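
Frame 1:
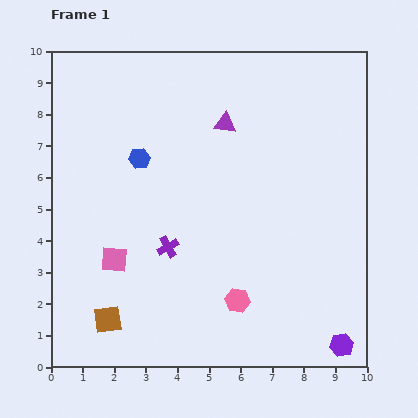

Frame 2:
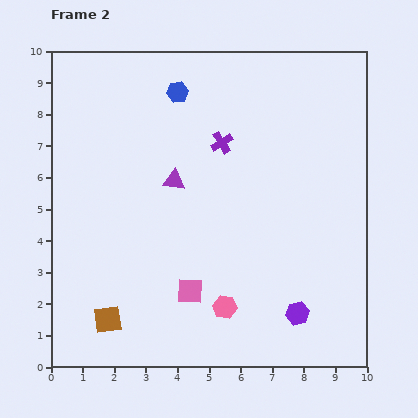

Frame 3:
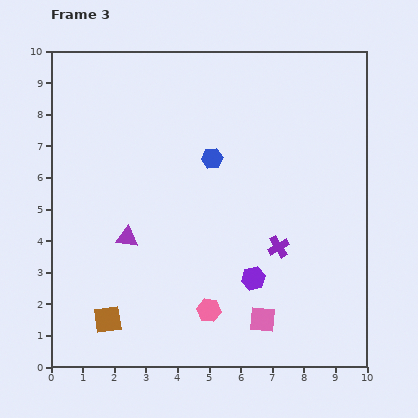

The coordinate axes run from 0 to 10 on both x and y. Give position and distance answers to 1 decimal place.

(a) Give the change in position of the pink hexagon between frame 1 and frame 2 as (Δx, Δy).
(-0.4, -0.2)

The pink hexagon was at (5.9, 2.1) in frame 1 and (5.5, 1.9) in frame 2.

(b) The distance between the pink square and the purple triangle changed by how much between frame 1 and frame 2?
-2.0

Distance in frame 1: 5.5. Distance in frame 2: 3.5.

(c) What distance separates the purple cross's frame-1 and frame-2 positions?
3.7

The purple cross moved from (3.7, 3.8) to (5.4, 7.1), a distance of √(1.7² + 3.3²) ≈ 3.7.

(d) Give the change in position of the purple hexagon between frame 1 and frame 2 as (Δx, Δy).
(-1.4, 1.0)

The purple hexagon was at (9.2, 0.7) in frame 1 and (7.8, 1.7) in frame 2.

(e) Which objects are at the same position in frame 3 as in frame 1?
the brown square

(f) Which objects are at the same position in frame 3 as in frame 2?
the brown square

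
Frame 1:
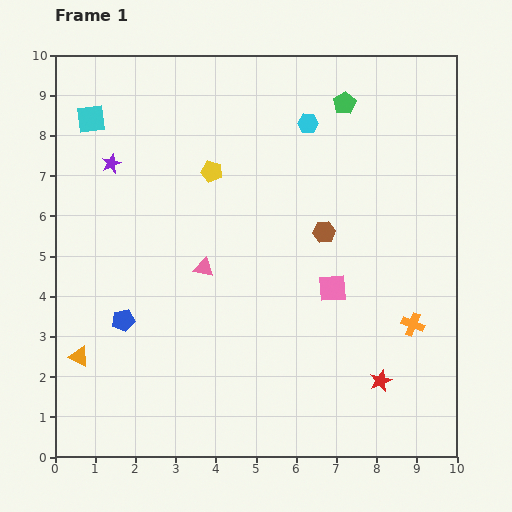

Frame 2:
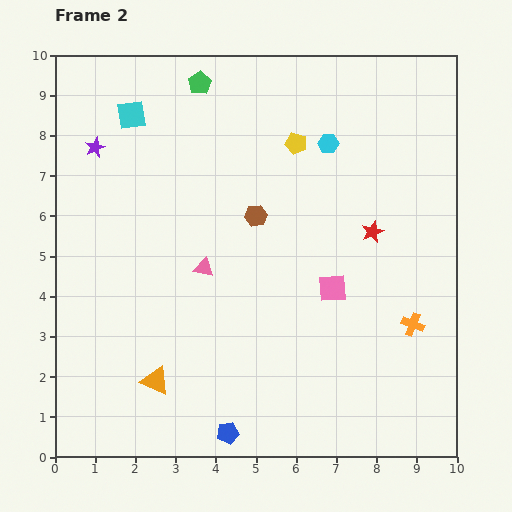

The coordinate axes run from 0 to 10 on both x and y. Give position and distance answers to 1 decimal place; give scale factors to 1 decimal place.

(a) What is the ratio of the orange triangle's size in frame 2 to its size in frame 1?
1.4×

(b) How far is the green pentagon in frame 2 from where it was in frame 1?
3.6

The green pentagon moved from (7.2, 8.8) to (3.6, 9.3), a distance of √(3.6² + 0.5²) ≈ 3.6.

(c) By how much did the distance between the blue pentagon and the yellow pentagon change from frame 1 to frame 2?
+3.1

Distance in frame 1: 4.3. Distance in frame 2: 7.4.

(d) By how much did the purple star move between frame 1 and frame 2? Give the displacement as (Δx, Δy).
(-0.4, 0.4)

The purple star was at (1.4, 7.3) in frame 1 and (1.0, 7.7) in frame 2.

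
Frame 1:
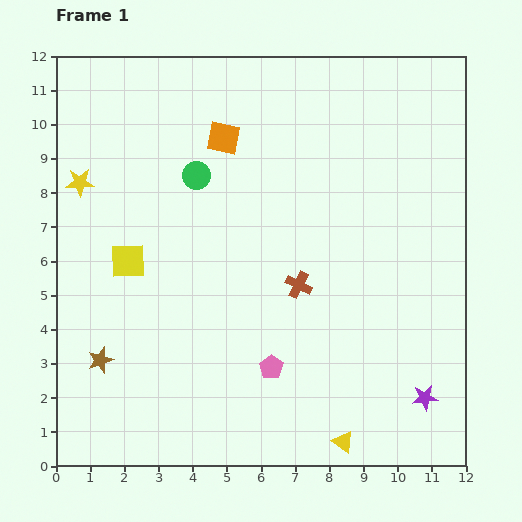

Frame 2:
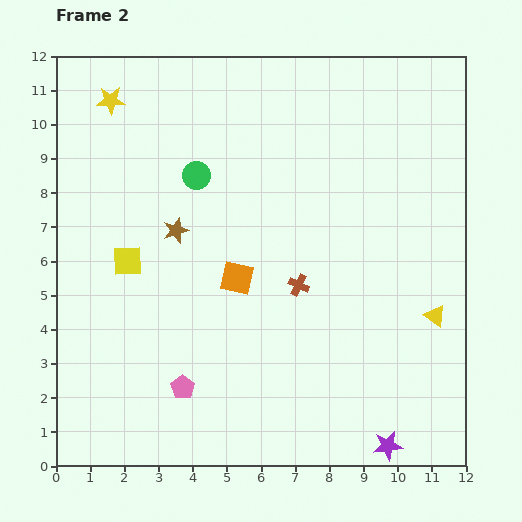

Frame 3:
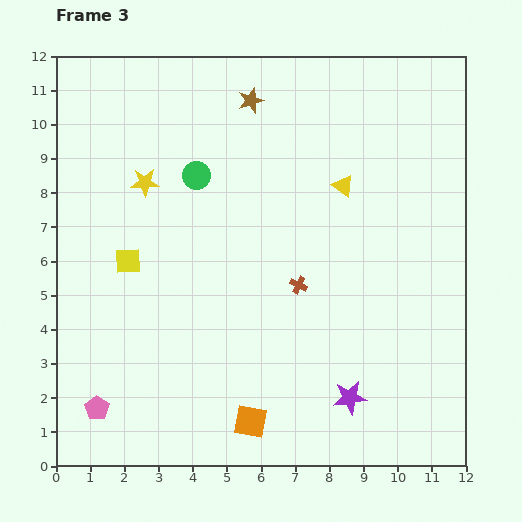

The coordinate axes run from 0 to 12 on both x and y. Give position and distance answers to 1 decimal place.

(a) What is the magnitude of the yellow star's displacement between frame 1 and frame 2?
2.6

The yellow star moved from (0.7, 8.3) to (1.6, 10.7), a distance of √(0.9² + 2.4²) ≈ 2.6.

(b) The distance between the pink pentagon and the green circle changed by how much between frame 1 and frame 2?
+0.2

Distance in frame 1: 6.0. Distance in frame 2: 6.2.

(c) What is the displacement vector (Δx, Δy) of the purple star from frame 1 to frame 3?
(-2.2, 0.0)

The purple star was at (10.8, 2.0) in frame 1 and (8.6, 2.0) in frame 3.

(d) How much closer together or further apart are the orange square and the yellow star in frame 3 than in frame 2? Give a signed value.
+1.3

Distance in frame 2: 6.4. Distance in frame 3: 7.7.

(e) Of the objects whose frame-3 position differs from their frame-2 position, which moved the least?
the purple star

(moved 1.8)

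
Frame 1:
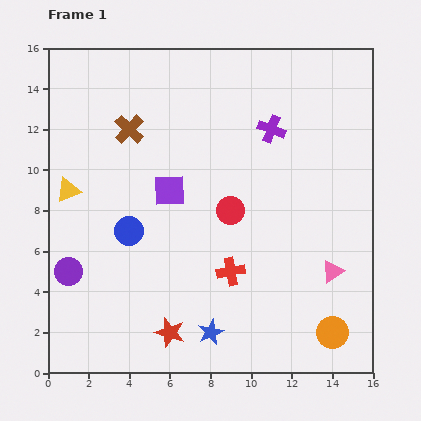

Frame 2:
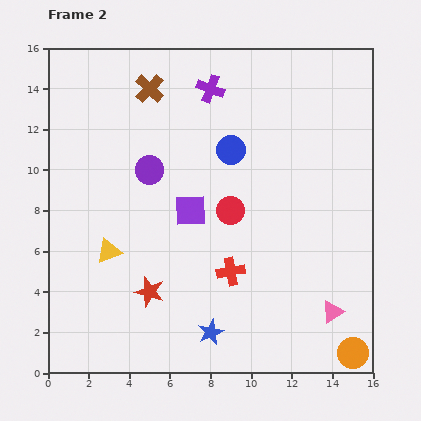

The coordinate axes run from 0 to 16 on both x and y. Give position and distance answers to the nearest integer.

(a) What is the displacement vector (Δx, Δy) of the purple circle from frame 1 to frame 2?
(4, 5)

The purple circle was at (1, 5) in frame 1 and (5, 10) in frame 2.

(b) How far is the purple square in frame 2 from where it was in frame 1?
1

The purple square moved from (6, 9) to (7, 8), a distance of √(1² + 1²) ≈ 1.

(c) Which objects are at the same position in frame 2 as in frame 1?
the red cross, the red circle, the blue star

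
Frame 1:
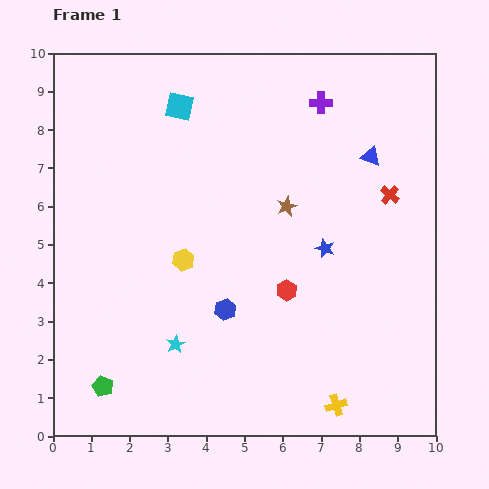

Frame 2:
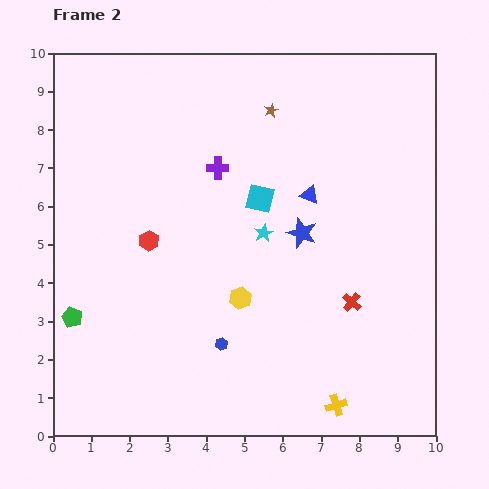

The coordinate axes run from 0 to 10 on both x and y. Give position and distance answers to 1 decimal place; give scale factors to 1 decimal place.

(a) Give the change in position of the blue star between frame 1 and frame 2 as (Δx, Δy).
(-0.6, 0.4)

The blue star was at (7.1, 4.9) in frame 1 and (6.5, 5.3) in frame 2.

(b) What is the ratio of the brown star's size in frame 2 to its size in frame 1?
0.7×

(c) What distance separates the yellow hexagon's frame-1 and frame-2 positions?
1.8

The yellow hexagon moved from (3.4, 4.6) to (4.9, 3.6), a distance of √(1.5² + 1.0²) ≈ 1.8.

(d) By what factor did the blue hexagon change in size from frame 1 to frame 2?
0.6×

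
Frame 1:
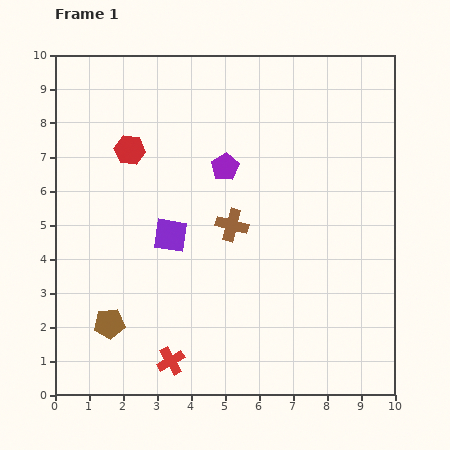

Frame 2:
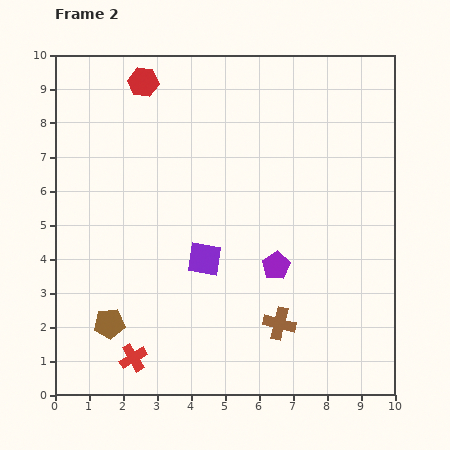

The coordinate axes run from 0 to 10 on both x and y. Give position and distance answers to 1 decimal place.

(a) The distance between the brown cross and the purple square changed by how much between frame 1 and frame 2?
+1.1

Distance in frame 1: 1.8. Distance in frame 2: 2.9.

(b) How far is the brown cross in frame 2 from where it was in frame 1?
3.2

The brown cross moved from (5.2, 5.0) to (6.6, 2.1), a distance of √(1.4² + 2.9²) ≈ 3.2.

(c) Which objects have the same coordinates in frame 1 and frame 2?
the brown pentagon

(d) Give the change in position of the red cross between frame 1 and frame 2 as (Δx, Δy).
(-1.1, 0.1)

The red cross was at (3.4, 1.0) in frame 1 and (2.3, 1.1) in frame 2.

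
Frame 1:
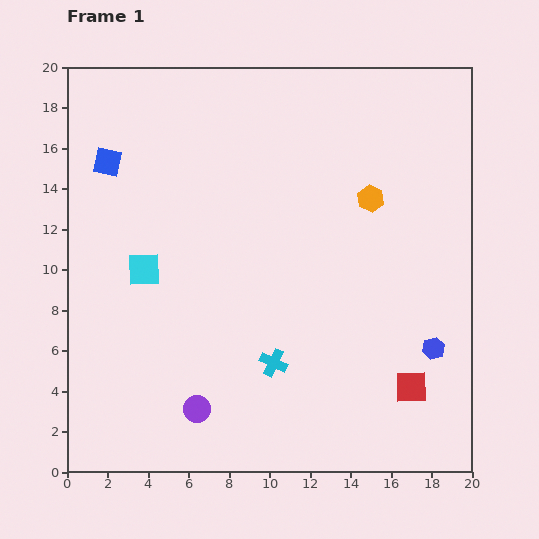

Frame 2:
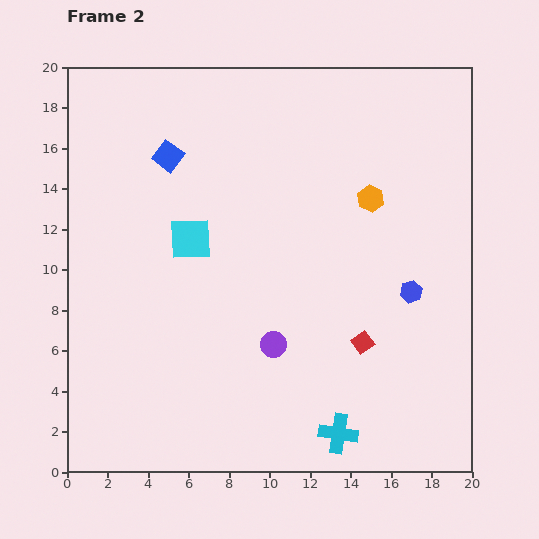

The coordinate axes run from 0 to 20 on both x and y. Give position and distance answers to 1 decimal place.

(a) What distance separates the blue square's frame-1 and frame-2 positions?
3.0

The blue square moved from (2.0, 15.3) to (5.0, 15.6), a distance of √(3.0² + 0.3²) ≈ 3.0.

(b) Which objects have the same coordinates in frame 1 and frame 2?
the orange hexagon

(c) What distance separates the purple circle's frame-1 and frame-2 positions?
5.0

The purple circle moved from (6.4, 3.1) to (10.2, 6.3), a distance of √(3.8² + 3.2²) ≈ 5.0.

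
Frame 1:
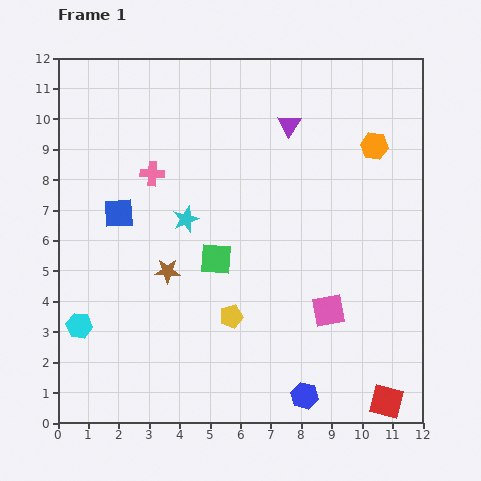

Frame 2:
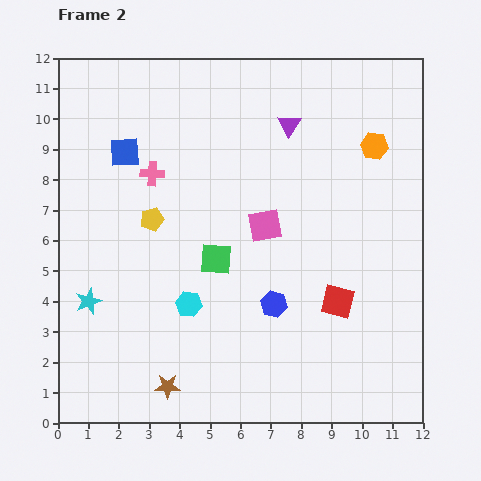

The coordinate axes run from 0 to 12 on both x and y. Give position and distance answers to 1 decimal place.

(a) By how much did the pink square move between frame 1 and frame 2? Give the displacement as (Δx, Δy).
(-2.1, 2.8)

The pink square was at (8.9, 3.7) in frame 1 and (6.8, 6.5) in frame 2.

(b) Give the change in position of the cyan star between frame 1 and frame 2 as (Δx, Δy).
(-3.2, -2.7)

The cyan star was at (4.2, 6.7) in frame 1 and (1.0, 4.0) in frame 2.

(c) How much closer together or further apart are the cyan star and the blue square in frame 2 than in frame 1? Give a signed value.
+2.8

Distance in frame 1: 2.2. Distance in frame 2: 5.0.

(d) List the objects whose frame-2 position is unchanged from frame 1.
the purple triangle, the pink cross, the orange hexagon, the green square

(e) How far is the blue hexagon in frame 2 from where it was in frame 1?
3.2

The blue hexagon moved from (8.1, 0.9) to (7.1, 3.9), a distance of √(1.0² + 3.0²) ≈ 3.2.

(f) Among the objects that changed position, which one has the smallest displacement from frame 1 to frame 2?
the blue square

(moved 2.0)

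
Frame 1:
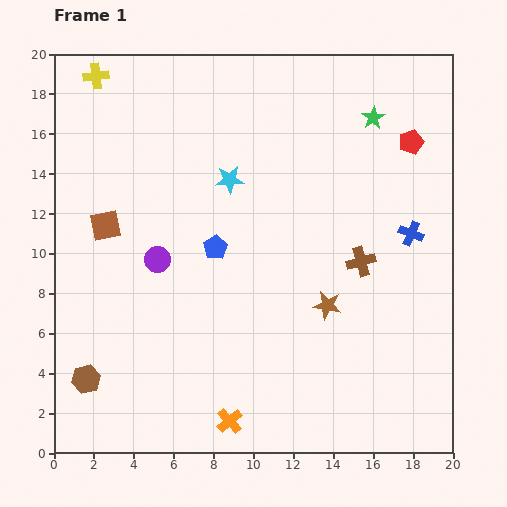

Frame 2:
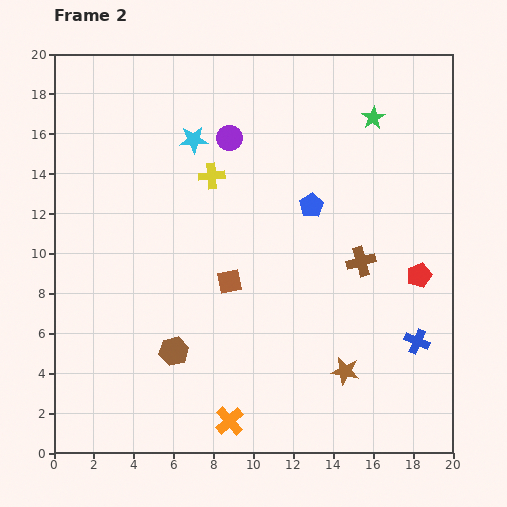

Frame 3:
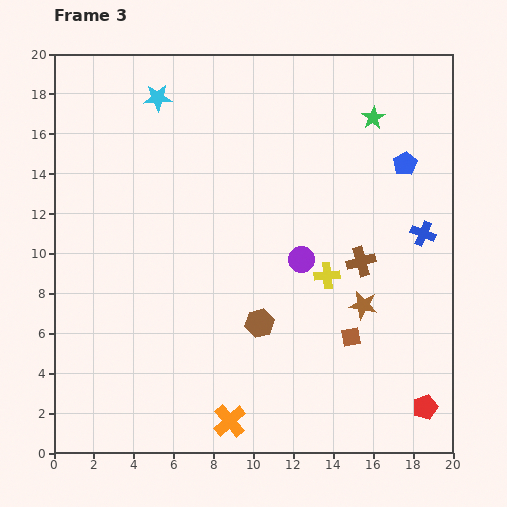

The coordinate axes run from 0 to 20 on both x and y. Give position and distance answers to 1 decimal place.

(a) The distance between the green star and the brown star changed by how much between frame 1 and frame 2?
+3.1

Distance in frame 1: 9.7. Distance in frame 2: 12.8.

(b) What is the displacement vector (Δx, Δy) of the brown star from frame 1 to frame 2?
(0.9, -3.3)

The brown star was at (13.7, 7.4) in frame 1 and (14.6, 4.1) in frame 2.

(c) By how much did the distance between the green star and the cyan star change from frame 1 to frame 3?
+3.0

Distance in frame 1: 7.8. Distance in frame 3: 10.8.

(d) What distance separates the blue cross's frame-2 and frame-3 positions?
5.4

The blue cross moved from (18.2, 5.6) to (18.5, 11.0), a distance of √(0.3² + 5.4²) ≈ 5.4.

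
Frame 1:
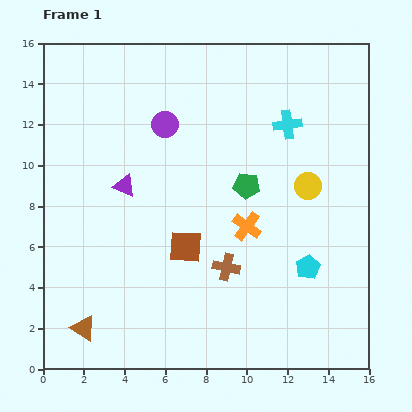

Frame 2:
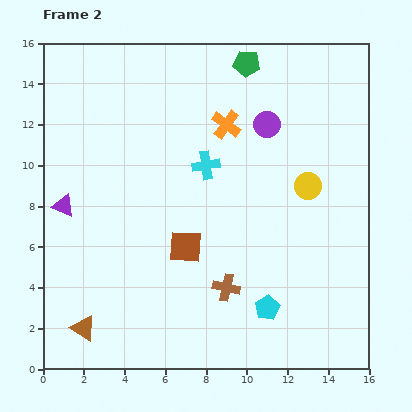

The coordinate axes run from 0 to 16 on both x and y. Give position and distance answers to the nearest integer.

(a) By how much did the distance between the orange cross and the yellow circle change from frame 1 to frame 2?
+1

Distance in frame 1: 4. Distance in frame 2: 5.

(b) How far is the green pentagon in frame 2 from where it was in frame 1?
6

The green pentagon moved from (10, 9) to (10, 15), a distance of √(0² + 6²) ≈ 6.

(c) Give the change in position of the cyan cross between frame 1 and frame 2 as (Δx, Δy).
(-4, -2)

The cyan cross was at (12, 12) in frame 1 and (8, 10) in frame 2.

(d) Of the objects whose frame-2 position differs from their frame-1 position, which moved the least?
the brown cross

(moved 1)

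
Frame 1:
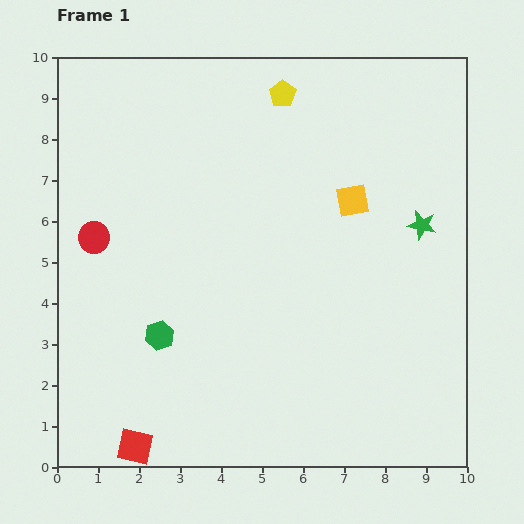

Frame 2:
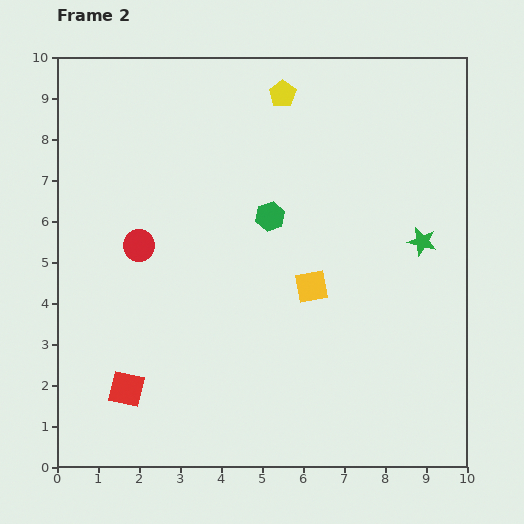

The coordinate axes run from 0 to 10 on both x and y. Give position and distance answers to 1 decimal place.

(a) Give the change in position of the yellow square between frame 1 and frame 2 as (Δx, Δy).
(-1.0, -2.1)

The yellow square was at (7.2, 6.5) in frame 1 and (6.2, 4.4) in frame 2.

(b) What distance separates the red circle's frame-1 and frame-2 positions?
1.1

The red circle moved from (0.9, 5.6) to (2.0, 5.4), a distance of √(1.1² + 0.2²) ≈ 1.1.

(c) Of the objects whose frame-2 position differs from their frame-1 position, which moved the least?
the green star

(moved 0.4)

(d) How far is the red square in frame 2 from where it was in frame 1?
1.4

The red square moved from (1.9, 0.5) to (1.7, 1.9), a distance of √(0.2² + 1.4²) ≈ 1.4.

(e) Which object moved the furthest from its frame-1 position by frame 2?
the green hexagon

(moved 4.0; next 2.3)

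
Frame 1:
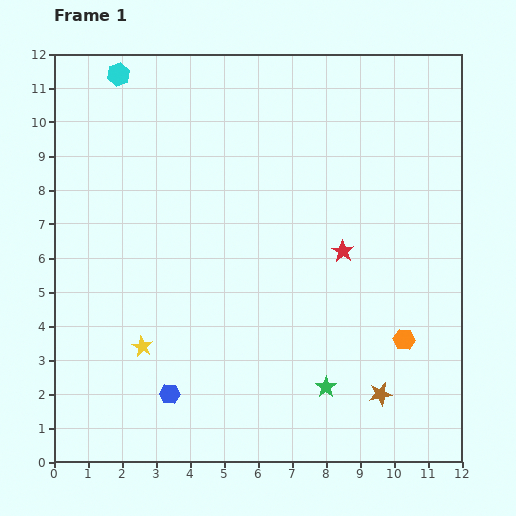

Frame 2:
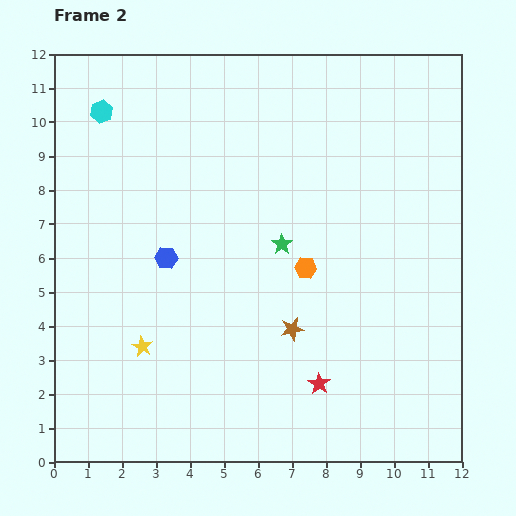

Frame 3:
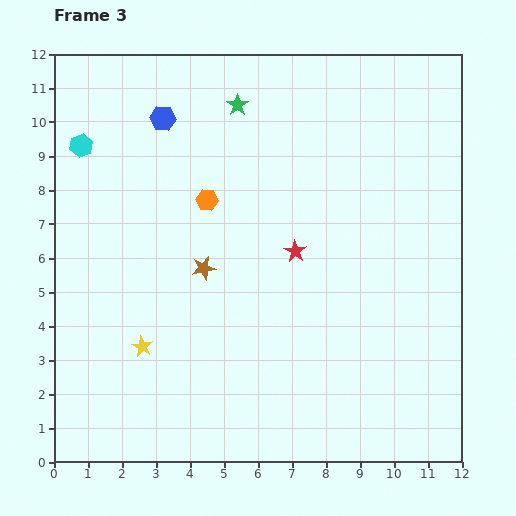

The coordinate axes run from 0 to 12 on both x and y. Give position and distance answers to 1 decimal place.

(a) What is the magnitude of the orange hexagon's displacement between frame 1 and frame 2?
3.6

The orange hexagon moved from (10.3, 3.6) to (7.4, 5.7), a distance of √(2.9² + 2.1²) ≈ 3.6.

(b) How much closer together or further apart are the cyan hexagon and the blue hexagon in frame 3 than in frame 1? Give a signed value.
-7.0

Distance in frame 1: 9.5. Distance in frame 3: 2.5.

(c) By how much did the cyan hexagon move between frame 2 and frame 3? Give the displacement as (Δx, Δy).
(-0.6, -1.0)

The cyan hexagon was at (1.4, 10.3) in frame 2 and (0.8, 9.3) in frame 3.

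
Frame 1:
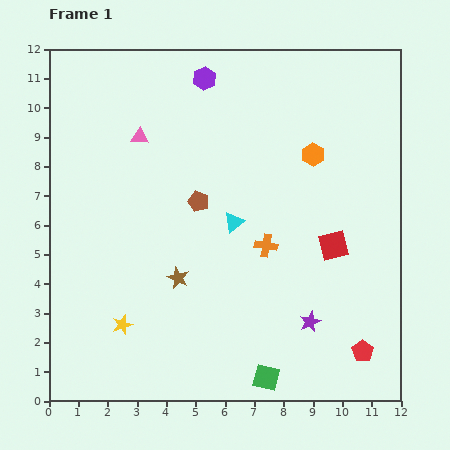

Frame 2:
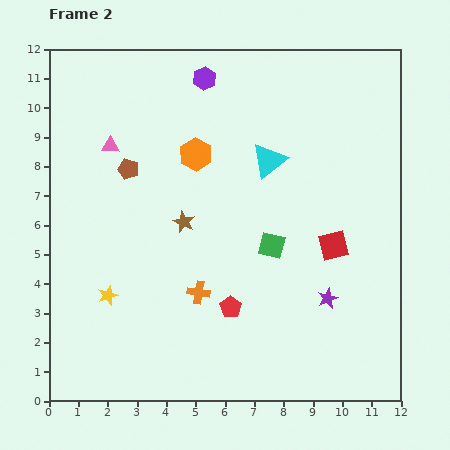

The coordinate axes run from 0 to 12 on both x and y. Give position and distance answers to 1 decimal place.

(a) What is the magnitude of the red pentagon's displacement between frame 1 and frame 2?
4.7

The red pentagon moved from (10.7, 1.7) to (6.2, 3.2), a distance of √(4.5² + 1.5²) ≈ 4.7.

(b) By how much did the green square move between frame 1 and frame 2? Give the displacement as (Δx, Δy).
(0.2, 4.5)

The green square was at (7.4, 0.8) in frame 1 and (7.6, 5.3) in frame 2.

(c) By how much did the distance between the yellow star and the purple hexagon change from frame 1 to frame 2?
-0.8

Distance in frame 1: 8.9. Distance in frame 2: 8.1.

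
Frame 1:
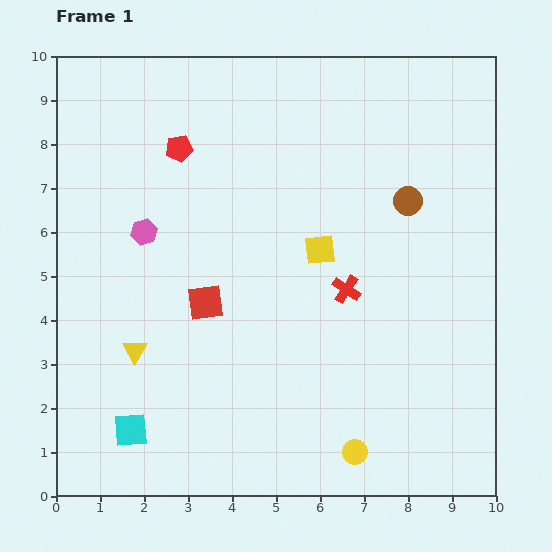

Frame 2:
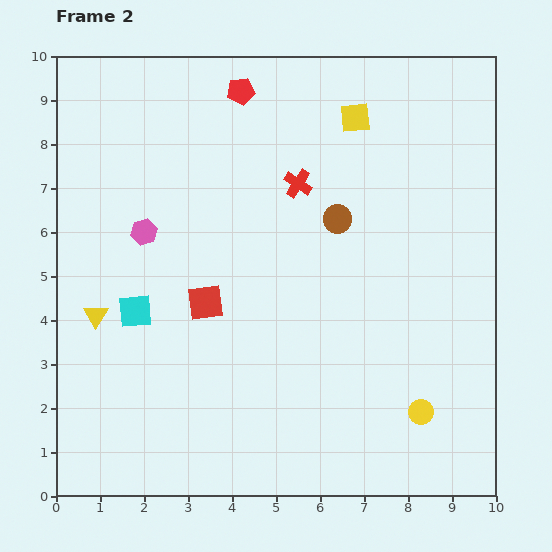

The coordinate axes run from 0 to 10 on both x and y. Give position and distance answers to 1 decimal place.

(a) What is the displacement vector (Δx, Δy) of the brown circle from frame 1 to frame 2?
(-1.6, -0.4)

The brown circle was at (8.0, 6.7) in frame 1 and (6.4, 6.3) in frame 2.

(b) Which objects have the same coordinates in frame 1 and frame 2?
the red square, the pink hexagon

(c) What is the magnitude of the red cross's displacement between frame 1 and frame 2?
2.6

The red cross moved from (6.6, 4.7) to (5.5, 7.1), a distance of √(1.1² + 2.4²) ≈ 2.6.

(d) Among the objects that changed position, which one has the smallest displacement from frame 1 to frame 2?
the yellow triangle

(moved 1.2)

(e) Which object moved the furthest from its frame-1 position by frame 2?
the yellow square

(moved 3.1; next 2.7)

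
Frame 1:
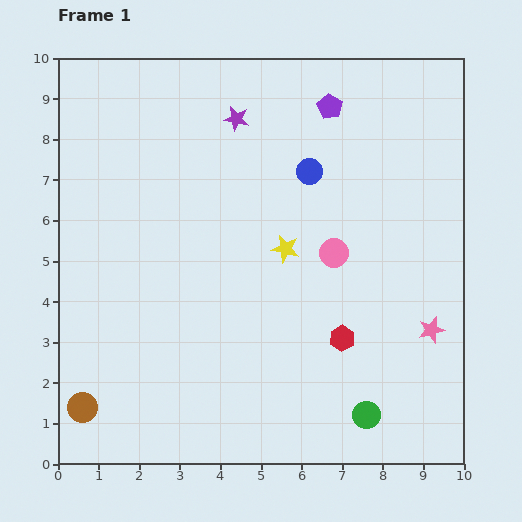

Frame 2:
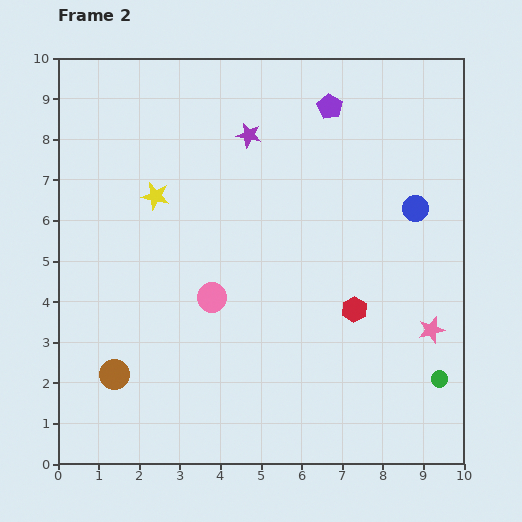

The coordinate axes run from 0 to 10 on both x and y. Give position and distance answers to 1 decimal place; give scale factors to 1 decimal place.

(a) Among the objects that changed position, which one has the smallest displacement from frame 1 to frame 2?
the purple star

(moved 0.5)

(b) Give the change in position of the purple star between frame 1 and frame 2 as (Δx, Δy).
(0.3, -0.4)

The purple star was at (4.4, 8.5) in frame 1 and (4.7, 8.1) in frame 2.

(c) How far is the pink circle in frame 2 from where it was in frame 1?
3.2

The pink circle moved from (6.8, 5.2) to (3.8, 4.1), a distance of √(3.0² + 1.1²) ≈ 3.2.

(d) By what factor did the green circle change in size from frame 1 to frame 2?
0.6×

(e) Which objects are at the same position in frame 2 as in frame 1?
the purple pentagon, the pink star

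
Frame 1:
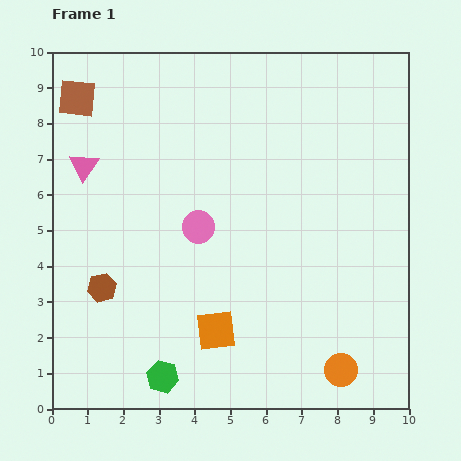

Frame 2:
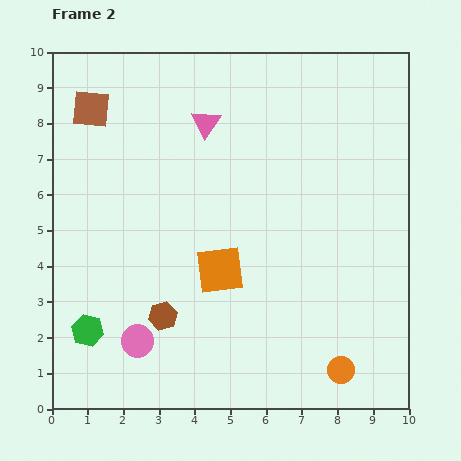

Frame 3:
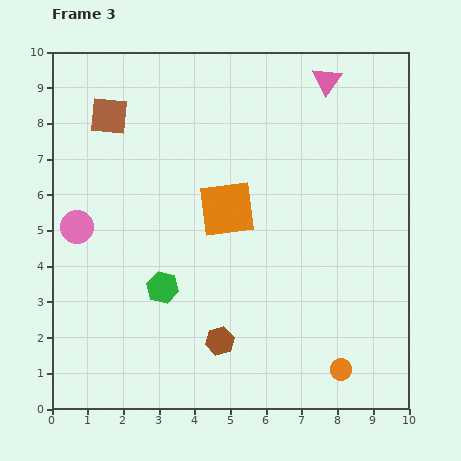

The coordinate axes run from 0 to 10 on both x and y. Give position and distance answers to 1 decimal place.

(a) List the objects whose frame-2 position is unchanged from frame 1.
the orange circle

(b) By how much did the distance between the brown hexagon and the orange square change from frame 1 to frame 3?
+0.3

Distance in frame 1: 3.4. Distance in frame 3: 3.7.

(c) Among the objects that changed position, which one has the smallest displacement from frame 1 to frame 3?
the brown square

(moved 1.0)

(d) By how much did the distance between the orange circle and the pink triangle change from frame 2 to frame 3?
+0.2

Distance in frame 2: 7.9. Distance in frame 3: 8.1.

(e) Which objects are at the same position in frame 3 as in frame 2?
the orange circle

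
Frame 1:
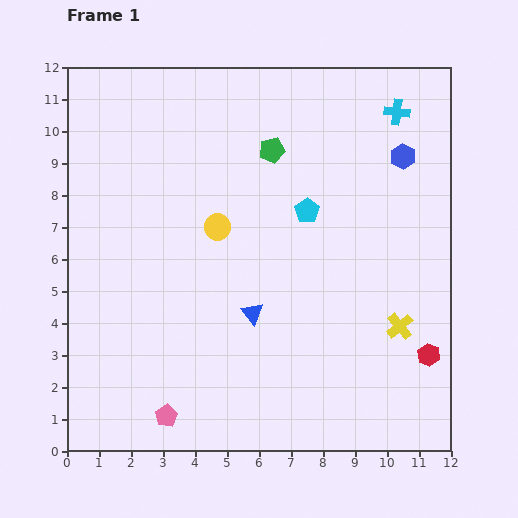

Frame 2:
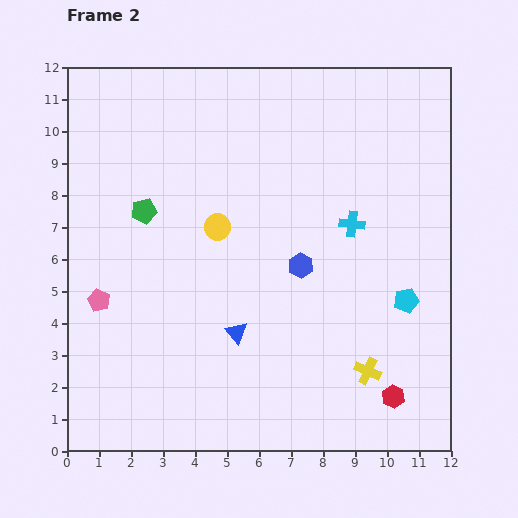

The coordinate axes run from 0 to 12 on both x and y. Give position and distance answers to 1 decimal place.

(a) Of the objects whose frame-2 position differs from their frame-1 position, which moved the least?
the blue triangle

(moved 0.8)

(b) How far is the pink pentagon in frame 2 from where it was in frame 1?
4.2

The pink pentagon moved from (3.1, 1.1) to (1.0, 4.7), a distance of √(2.1² + 3.6²) ≈ 4.2.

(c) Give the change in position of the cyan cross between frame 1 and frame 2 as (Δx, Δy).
(-1.4, -3.5)

The cyan cross was at (10.3, 10.6) in frame 1 and (8.9, 7.1) in frame 2.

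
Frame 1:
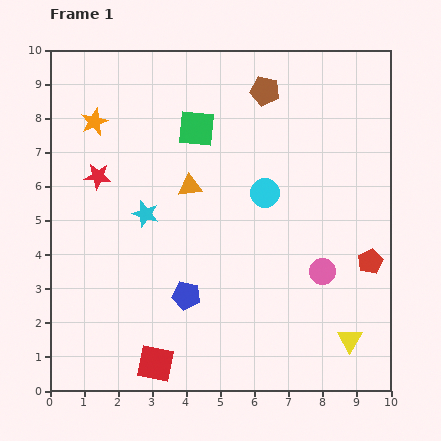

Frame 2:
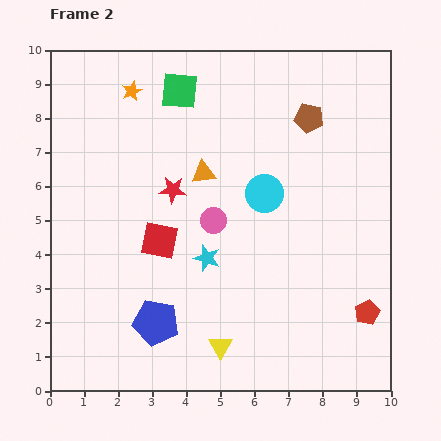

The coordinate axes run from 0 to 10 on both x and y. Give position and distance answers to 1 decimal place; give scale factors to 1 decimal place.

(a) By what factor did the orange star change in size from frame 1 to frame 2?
0.7×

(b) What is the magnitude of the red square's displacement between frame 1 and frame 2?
3.6

The red square moved from (3.1, 0.8) to (3.2, 4.4), a distance of √(0.1² + 3.6²) ≈ 3.6.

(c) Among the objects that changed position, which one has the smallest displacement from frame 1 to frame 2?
the orange triangle

(moved 0.6)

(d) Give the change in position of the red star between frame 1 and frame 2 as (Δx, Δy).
(2.2, -0.4)

The red star was at (1.4, 6.3) in frame 1 and (3.6, 5.9) in frame 2.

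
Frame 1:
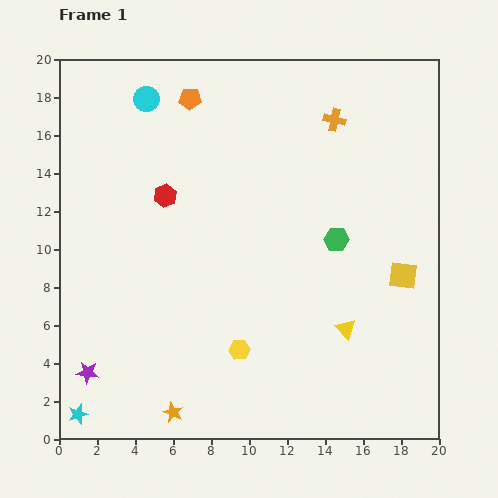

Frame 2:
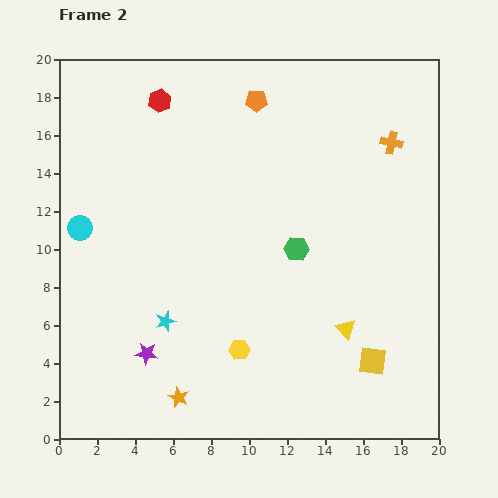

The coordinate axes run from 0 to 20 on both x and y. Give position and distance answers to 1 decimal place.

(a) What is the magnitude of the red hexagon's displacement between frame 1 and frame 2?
5.0

The red hexagon moved from (5.6, 12.8) to (5.3, 17.8), a distance of √(0.3² + 5.0²) ≈ 5.0.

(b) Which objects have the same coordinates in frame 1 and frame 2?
the yellow hexagon, the yellow triangle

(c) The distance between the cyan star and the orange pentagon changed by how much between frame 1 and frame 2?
-5.0

Distance in frame 1: 17.6. Distance in frame 2: 12.6.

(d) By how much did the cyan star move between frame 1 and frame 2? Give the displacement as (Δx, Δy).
(4.6, 4.9)

The cyan star was at (1.0, 1.3) in frame 1 and (5.6, 6.2) in frame 2.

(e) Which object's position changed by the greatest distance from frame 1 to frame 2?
the cyan circle

(moved 7.6; next 6.7)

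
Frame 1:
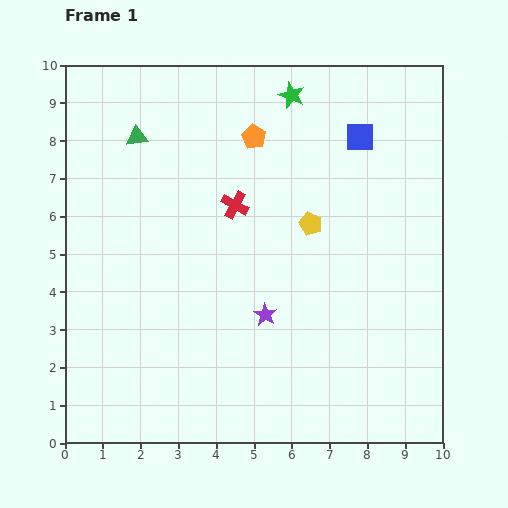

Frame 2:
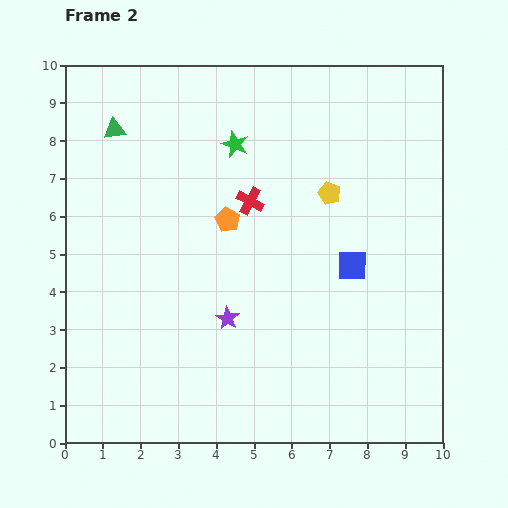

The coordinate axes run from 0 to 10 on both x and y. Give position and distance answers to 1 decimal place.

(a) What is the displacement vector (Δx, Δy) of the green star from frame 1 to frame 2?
(-1.5, -1.3)

The green star was at (6.0, 9.2) in frame 1 and (4.5, 7.9) in frame 2.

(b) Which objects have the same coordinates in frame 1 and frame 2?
none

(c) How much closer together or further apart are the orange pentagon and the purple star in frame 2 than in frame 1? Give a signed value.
-2.1

Distance in frame 1: 4.7. Distance in frame 2: 2.6.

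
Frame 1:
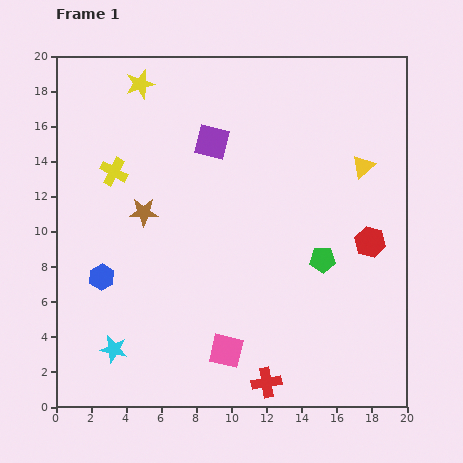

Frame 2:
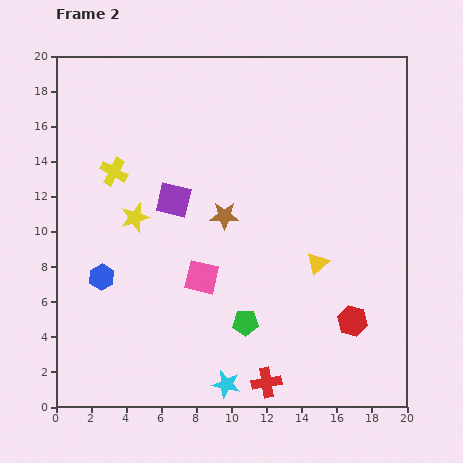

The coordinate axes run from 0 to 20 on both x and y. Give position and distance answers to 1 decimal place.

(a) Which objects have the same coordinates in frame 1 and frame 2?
the yellow cross, the red cross, the blue hexagon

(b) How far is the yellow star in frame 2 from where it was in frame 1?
7.6

The yellow star moved from (4.8, 18.4) to (4.5, 10.8), a distance of √(0.3² + 7.6²) ≈ 7.6.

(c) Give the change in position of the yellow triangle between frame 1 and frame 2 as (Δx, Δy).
(-2.6, -5.5)

The yellow triangle was at (17.5, 13.7) in frame 1 and (14.9, 8.2) in frame 2.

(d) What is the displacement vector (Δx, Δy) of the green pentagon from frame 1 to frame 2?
(-4.4, -3.6)

The green pentagon was at (15.2, 8.4) in frame 1 and (10.8, 4.8) in frame 2.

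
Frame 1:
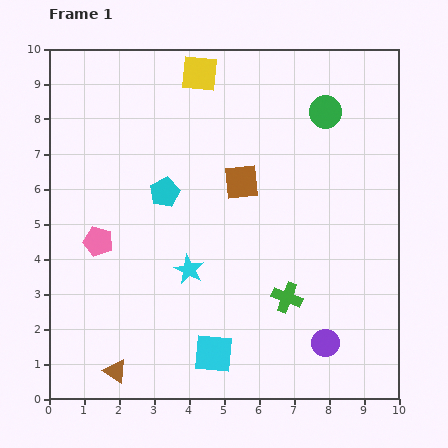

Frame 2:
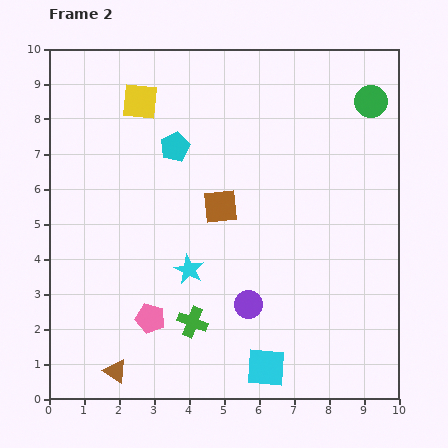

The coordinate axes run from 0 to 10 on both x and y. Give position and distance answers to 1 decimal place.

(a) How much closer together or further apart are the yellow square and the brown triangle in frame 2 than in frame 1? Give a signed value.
-1.1

Distance in frame 1: 8.8. Distance in frame 2: 7.7.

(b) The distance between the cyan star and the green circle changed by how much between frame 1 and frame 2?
+1.1

Distance in frame 1: 6.0. Distance in frame 2: 7.1.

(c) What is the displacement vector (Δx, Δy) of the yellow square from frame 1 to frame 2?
(-1.7, -0.8)

The yellow square was at (4.3, 9.3) in frame 1 and (2.6, 8.5) in frame 2.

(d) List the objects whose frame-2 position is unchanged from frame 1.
the brown triangle, the cyan star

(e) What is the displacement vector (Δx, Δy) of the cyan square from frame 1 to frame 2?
(1.5, -0.4)

The cyan square was at (4.7, 1.3) in frame 1 and (6.2, 0.9) in frame 2.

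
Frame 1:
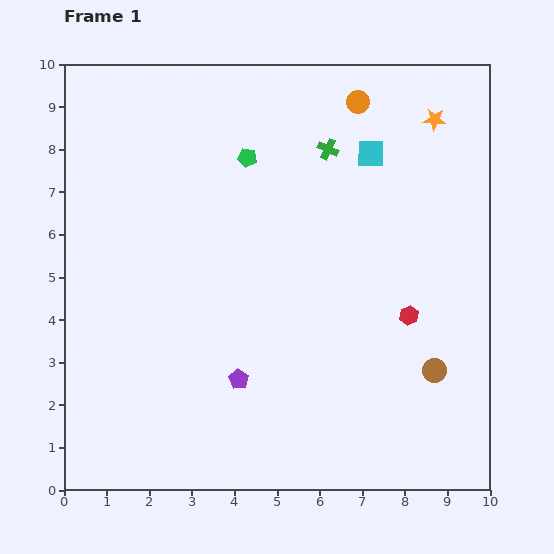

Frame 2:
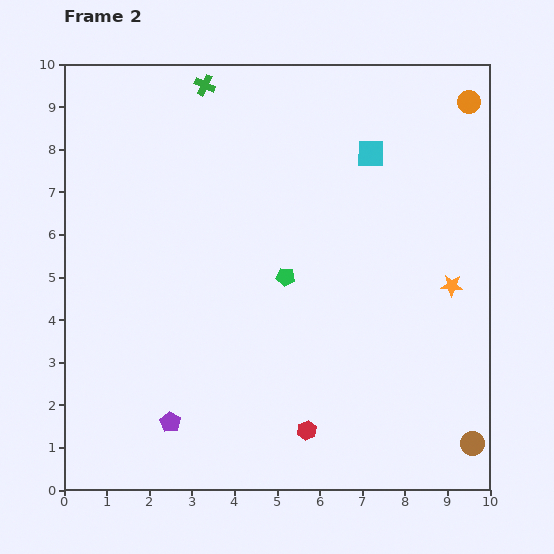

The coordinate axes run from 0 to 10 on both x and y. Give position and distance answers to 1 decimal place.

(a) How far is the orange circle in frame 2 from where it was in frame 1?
2.6

The orange circle moved from (6.9, 9.1) to (9.5, 9.1), a distance of √(2.6² + 0.0²) ≈ 2.6.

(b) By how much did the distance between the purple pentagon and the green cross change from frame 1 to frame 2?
+2.1

Distance in frame 1: 5.8. Distance in frame 2: 7.9.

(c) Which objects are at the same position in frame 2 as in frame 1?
the cyan square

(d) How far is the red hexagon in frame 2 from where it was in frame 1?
3.6

The red hexagon moved from (8.1, 4.1) to (5.7, 1.4), a distance of √(2.4² + 2.7²) ≈ 3.6.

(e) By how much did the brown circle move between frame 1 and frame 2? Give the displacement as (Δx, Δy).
(0.9, -1.7)

The brown circle was at (8.7, 2.8) in frame 1 and (9.6, 1.1) in frame 2.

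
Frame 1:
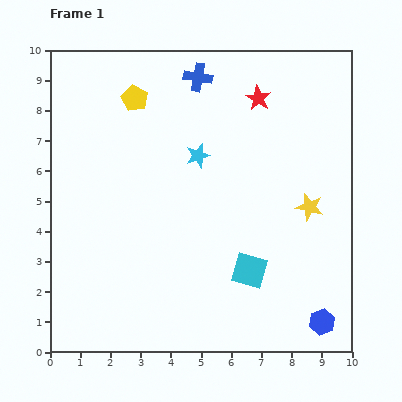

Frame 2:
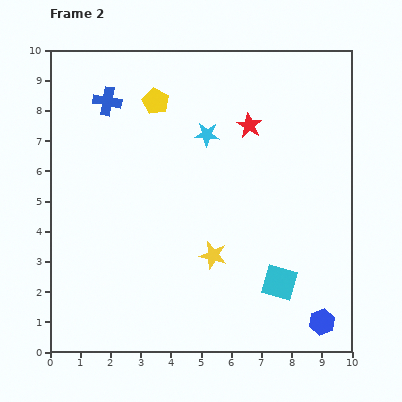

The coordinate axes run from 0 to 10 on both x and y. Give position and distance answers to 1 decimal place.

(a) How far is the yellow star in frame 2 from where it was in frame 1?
3.6

The yellow star moved from (8.6, 4.8) to (5.4, 3.2), a distance of √(3.2² + 1.6²) ≈ 3.6.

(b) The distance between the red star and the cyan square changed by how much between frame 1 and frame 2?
-0.4

Distance in frame 1: 5.7. Distance in frame 2: 5.3.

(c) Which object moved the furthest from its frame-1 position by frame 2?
the yellow star

(moved 3.6; next 3.1)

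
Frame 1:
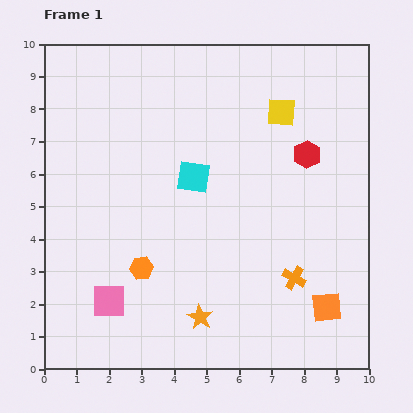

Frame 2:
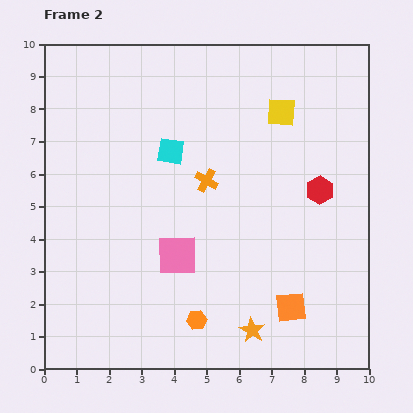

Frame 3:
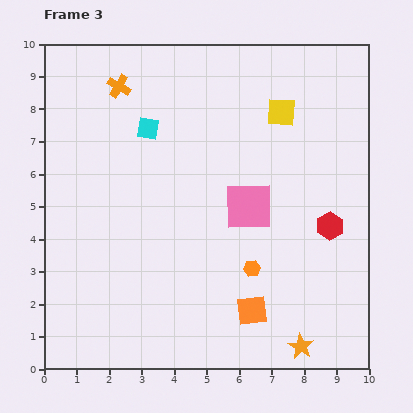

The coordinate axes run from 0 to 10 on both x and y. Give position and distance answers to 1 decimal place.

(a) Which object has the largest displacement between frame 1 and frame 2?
the orange cross

(moved 4.0; next 2.5)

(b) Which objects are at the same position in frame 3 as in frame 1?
the yellow square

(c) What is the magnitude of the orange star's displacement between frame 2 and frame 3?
1.6

The orange star moved from (6.4, 1.2) to (7.9, 0.7), a distance of √(1.5² + 0.5²) ≈ 1.6.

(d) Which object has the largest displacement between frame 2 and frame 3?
the orange cross

(moved 4.0; next 2.7)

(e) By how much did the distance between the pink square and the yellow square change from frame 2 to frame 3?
-2.3

Distance in frame 2: 5.4. Distance in frame 3: 3.1.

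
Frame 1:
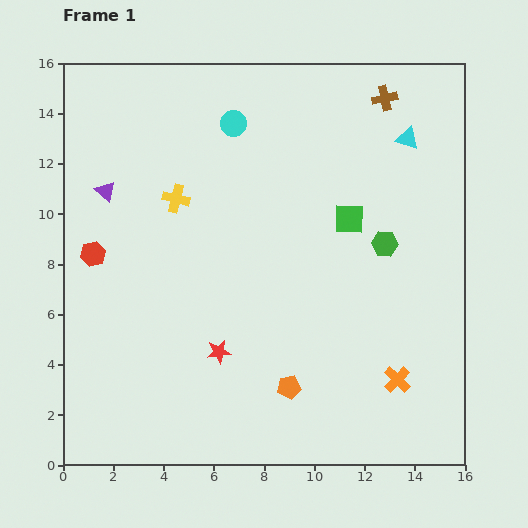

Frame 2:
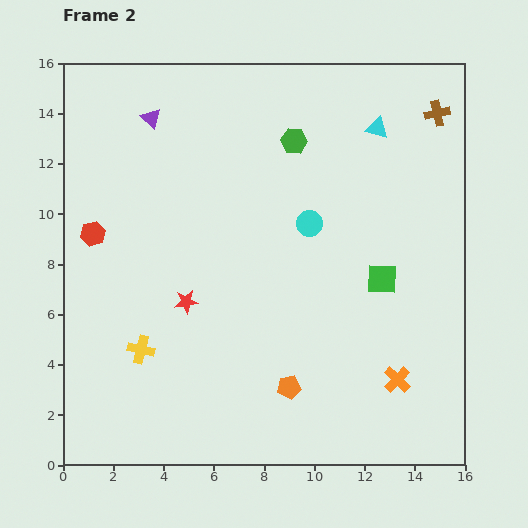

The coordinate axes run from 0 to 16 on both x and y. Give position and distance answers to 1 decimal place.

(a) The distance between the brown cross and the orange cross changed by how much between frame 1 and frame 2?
-0.5

Distance in frame 1: 11.2. Distance in frame 2: 10.7.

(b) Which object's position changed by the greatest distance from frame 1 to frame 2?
the yellow cross

(moved 6.2; next 5.5)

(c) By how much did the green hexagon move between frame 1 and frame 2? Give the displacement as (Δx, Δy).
(-3.6, 4.1)

The green hexagon was at (12.8, 8.8) in frame 1 and (9.2, 12.9) in frame 2.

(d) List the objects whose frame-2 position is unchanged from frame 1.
the orange pentagon, the orange cross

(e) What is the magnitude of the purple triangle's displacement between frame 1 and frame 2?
3.4

The purple triangle moved from (1.7, 10.9) to (3.5, 13.8), a distance of √(1.8² + 2.9²) ≈ 3.4.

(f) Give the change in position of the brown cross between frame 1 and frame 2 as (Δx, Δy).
(2.1, -0.6)

The brown cross was at (12.8, 14.6) in frame 1 and (14.9, 14.0) in frame 2.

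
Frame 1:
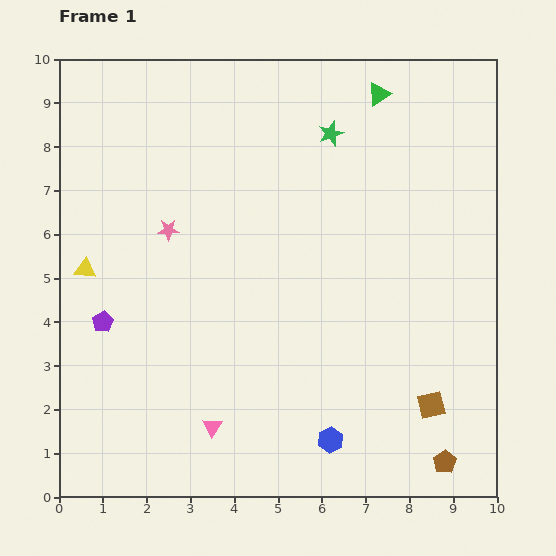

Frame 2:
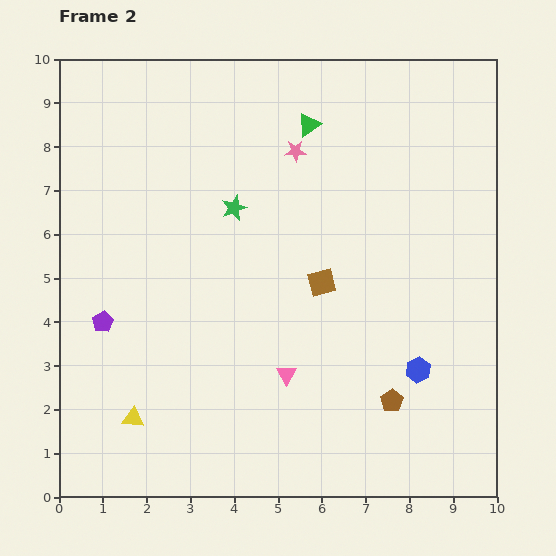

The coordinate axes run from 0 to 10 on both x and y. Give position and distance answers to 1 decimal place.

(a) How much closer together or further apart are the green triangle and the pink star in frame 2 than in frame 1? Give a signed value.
-5.0

Distance in frame 1: 5.7. Distance in frame 2: 0.7.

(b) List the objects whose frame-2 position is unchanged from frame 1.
the purple pentagon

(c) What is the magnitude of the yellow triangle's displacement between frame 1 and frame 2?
3.6

The yellow triangle moved from (0.6, 5.2) to (1.7, 1.8), a distance of √(1.1² + 3.4²) ≈ 3.6.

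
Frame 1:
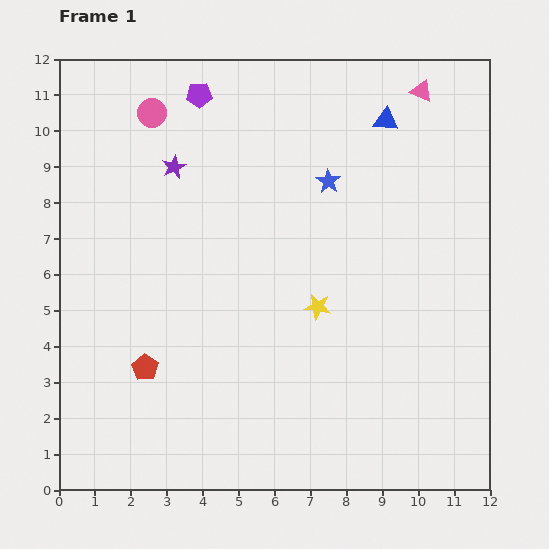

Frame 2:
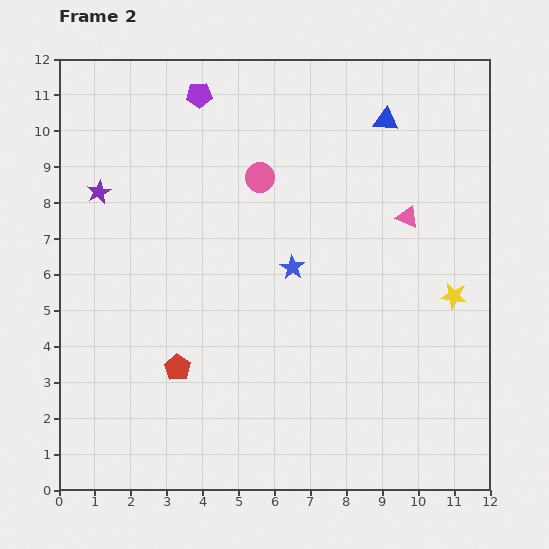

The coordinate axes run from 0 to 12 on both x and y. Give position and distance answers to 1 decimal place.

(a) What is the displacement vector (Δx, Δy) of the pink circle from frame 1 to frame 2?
(3.0, -1.8)

The pink circle was at (2.6, 10.5) in frame 1 and (5.6, 8.7) in frame 2.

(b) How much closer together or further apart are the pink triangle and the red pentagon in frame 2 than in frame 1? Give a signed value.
-3.2

Distance in frame 1: 10.9. Distance in frame 2: 7.7.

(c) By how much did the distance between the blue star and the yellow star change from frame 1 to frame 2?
+1.1

Distance in frame 1: 3.5. Distance in frame 2: 4.6.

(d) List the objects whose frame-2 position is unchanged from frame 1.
the purple pentagon, the blue triangle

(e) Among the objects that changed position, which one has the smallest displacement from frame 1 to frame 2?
the red pentagon

(moved 0.9)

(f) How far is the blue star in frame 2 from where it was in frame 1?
2.6

The blue star moved from (7.5, 8.6) to (6.5, 6.2), a distance of √(1.0² + 2.4²) ≈ 2.6.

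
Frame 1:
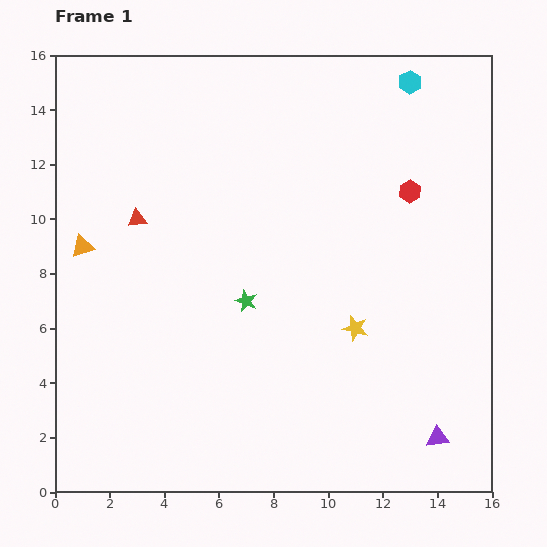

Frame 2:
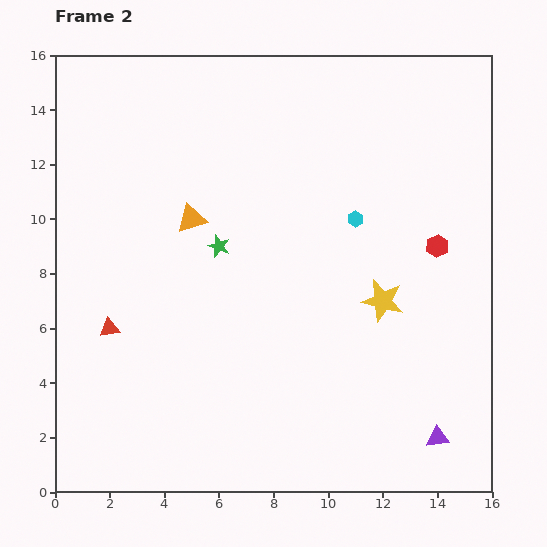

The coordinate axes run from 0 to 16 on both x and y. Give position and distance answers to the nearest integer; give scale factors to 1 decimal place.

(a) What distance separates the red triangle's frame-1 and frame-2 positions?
4

The red triangle moved from (3, 10) to (2, 6), a distance of √(1² + 4²) ≈ 4.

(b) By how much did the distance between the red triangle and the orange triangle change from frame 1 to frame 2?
+3

Distance in frame 1: 2. Distance in frame 2: 5.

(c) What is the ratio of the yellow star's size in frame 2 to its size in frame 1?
1.7×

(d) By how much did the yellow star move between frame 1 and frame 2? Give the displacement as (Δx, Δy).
(1, 1)

The yellow star was at (11, 6) in frame 1 and (12, 7) in frame 2.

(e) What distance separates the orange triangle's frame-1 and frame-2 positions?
4

The orange triangle moved from (1, 9) to (5, 10), a distance of √(4² + 1²) ≈ 4.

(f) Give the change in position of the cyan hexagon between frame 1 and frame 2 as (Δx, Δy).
(-2, -5)

The cyan hexagon was at (13, 15) in frame 1 and (11, 10) in frame 2.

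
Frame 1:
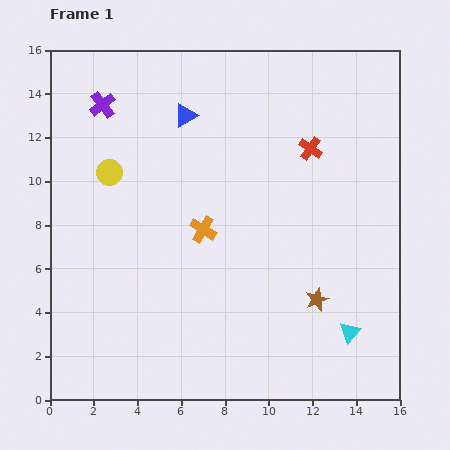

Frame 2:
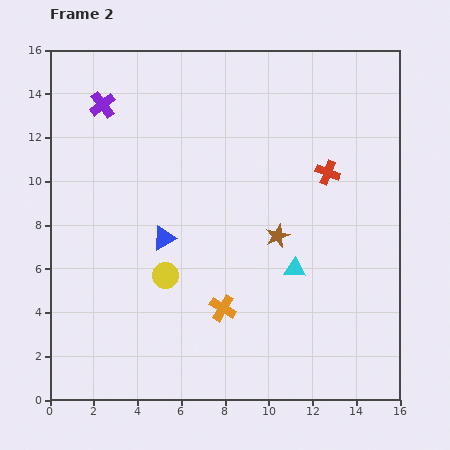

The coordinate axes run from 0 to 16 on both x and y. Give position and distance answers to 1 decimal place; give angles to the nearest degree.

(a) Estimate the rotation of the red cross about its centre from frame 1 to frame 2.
15° counter-clockwise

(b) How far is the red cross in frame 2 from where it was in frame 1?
1.4

The red cross moved from (11.9, 11.5) to (12.7, 10.4), a distance of √(0.8² + 1.1²) ≈ 1.4.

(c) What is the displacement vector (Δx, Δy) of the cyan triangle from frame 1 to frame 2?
(-2.5, 2.9)

The cyan triangle was at (13.7, 3.1) in frame 1 and (11.2, 6.0) in frame 2.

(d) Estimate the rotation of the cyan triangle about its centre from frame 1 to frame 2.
53° clockwise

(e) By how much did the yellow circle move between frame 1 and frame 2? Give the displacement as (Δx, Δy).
(2.6, -4.7)

The yellow circle was at (2.7, 10.4) in frame 1 and (5.3, 5.7) in frame 2.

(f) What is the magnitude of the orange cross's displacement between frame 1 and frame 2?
3.7

The orange cross moved from (7.0, 7.8) to (7.9, 4.2), a distance of √(0.9² + 3.6²) ≈ 3.7.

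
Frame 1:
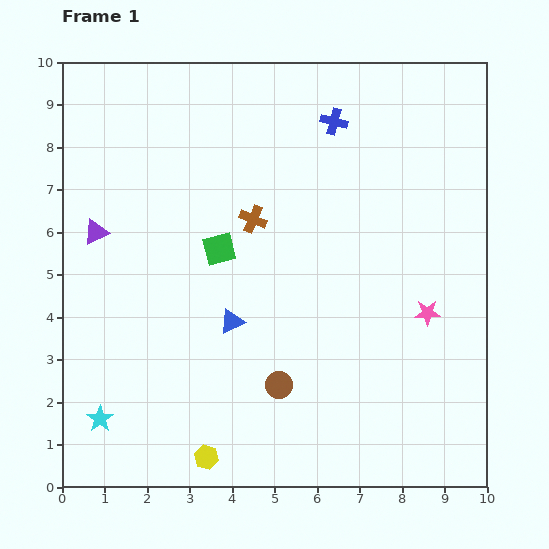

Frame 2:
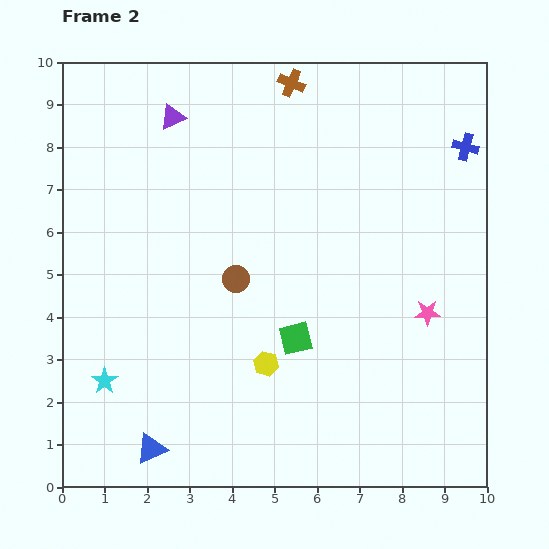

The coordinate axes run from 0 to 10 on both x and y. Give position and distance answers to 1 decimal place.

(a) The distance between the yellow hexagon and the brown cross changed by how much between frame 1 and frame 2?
+0.9

Distance in frame 1: 5.7. Distance in frame 2: 6.6.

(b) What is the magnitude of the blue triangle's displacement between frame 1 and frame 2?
3.6

The blue triangle moved from (4.0, 3.9) to (2.1, 0.9), a distance of √(1.9² + 3.0²) ≈ 3.6.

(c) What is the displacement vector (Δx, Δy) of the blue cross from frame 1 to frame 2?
(3.1, -0.6)

The blue cross was at (6.4, 8.6) in frame 1 and (9.5, 8.0) in frame 2.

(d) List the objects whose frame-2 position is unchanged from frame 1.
the pink star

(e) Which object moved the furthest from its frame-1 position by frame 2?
the blue triangle

(moved 3.6; next 3.3)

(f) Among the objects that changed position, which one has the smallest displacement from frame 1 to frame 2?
the cyan star

(moved 0.9)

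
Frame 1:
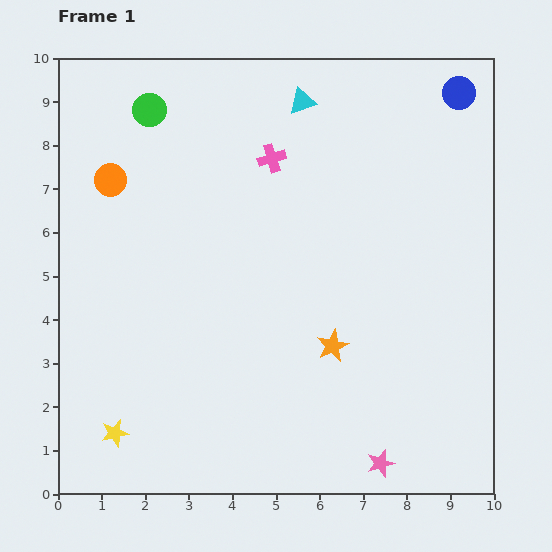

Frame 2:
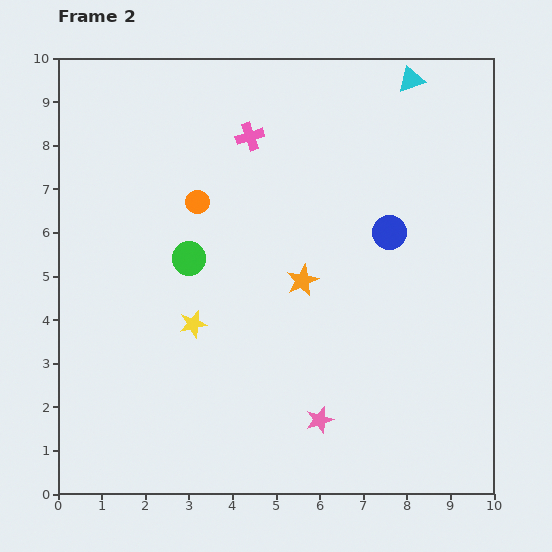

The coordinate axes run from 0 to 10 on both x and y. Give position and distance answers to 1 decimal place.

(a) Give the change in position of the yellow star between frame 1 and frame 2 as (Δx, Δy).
(1.8, 2.5)

The yellow star was at (1.3, 1.4) in frame 1 and (3.1, 3.9) in frame 2.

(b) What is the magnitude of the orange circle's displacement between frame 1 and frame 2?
2.1

The orange circle moved from (1.2, 7.2) to (3.2, 6.7), a distance of √(2.0² + 0.5²) ≈ 2.1.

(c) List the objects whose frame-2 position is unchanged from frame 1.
none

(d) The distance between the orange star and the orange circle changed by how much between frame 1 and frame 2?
-3.4

Distance in frame 1: 6.4. Distance in frame 2: 3.0.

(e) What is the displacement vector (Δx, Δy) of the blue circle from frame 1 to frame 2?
(-1.6, -3.2)

The blue circle was at (9.2, 9.2) in frame 1 and (7.6, 6.0) in frame 2.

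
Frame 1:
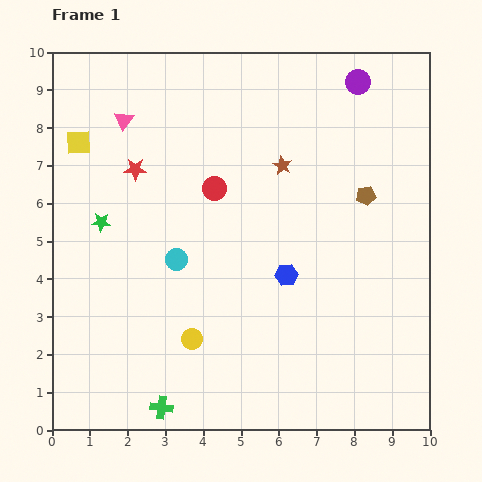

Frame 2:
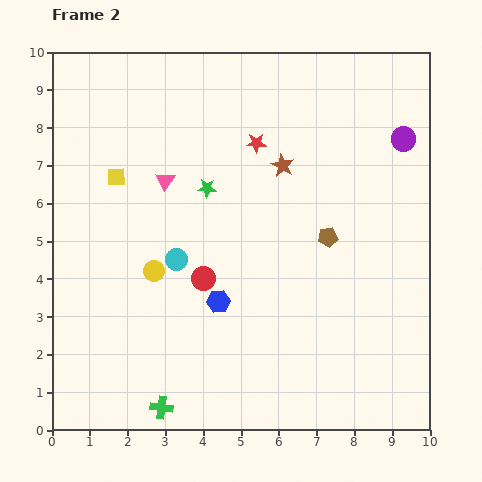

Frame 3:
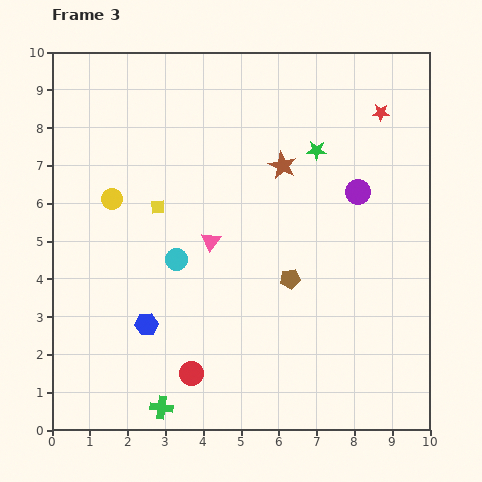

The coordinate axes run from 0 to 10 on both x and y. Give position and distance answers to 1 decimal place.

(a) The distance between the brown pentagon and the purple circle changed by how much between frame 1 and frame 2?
+0.3

Distance in frame 1: 3.0. Distance in frame 2: 3.3.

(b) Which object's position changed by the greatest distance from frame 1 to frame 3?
the red star

(moved 6.7; next 6.0)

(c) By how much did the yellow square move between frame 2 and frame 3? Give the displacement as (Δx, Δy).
(1.1, -0.8)

The yellow square was at (1.7, 6.7) in frame 2 and (2.8, 5.9) in frame 3.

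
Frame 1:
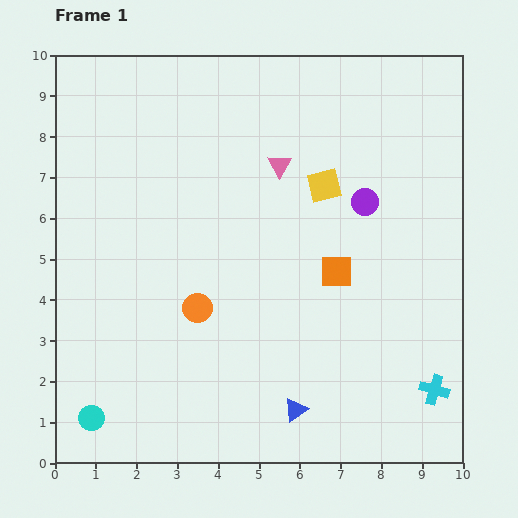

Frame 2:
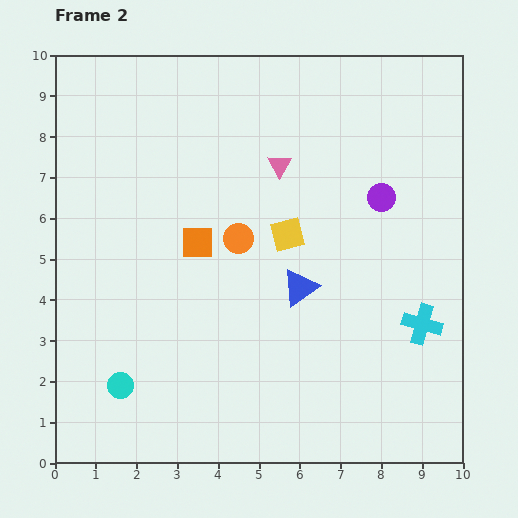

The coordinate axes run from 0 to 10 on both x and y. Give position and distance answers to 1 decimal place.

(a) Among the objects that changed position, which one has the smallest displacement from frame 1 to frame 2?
the purple circle

(moved 0.4)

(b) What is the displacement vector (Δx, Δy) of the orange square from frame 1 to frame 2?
(-3.4, 0.7)

The orange square was at (6.9, 4.7) in frame 1 and (3.5, 5.4) in frame 2.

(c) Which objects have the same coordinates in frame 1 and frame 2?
the pink triangle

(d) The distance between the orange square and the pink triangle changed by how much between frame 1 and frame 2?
-0.2

Distance in frame 1: 3.0. Distance in frame 2: 2.8.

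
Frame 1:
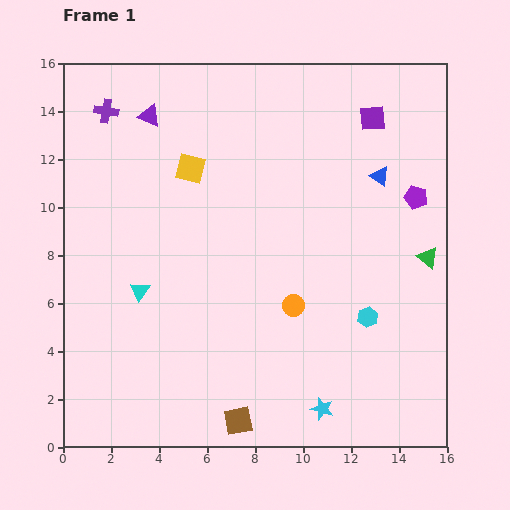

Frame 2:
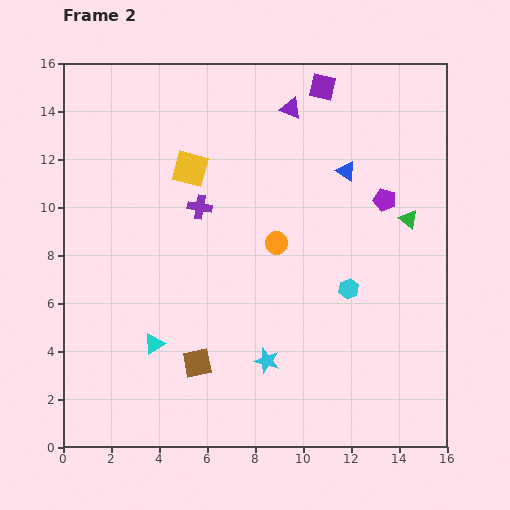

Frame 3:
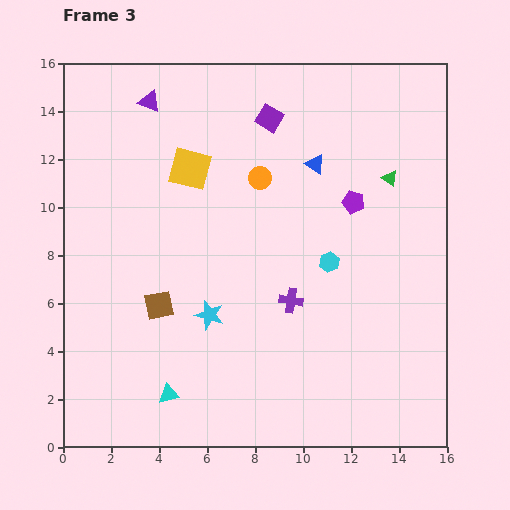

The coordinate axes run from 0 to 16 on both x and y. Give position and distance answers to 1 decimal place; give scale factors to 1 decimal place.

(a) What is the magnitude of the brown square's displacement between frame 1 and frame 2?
2.9

The brown square moved from (7.3, 1.1) to (5.6, 3.5), a distance of √(1.7² + 2.4²) ≈ 2.9.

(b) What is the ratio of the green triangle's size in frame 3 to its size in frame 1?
0.7×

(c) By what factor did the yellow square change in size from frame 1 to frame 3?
1.4×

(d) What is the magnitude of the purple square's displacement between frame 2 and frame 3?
2.6

The purple square moved from (10.8, 15.0) to (8.6, 13.7), a distance of √(2.2² + 1.3²) ≈ 2.6.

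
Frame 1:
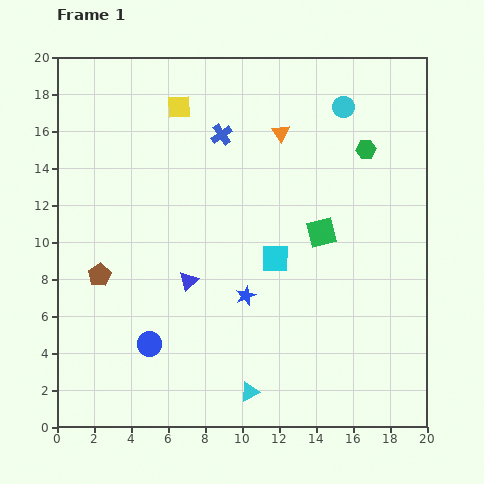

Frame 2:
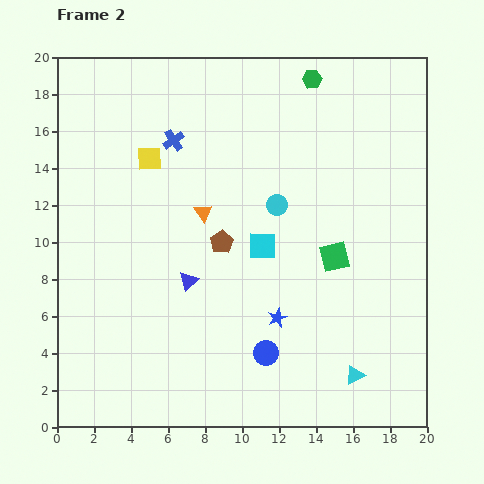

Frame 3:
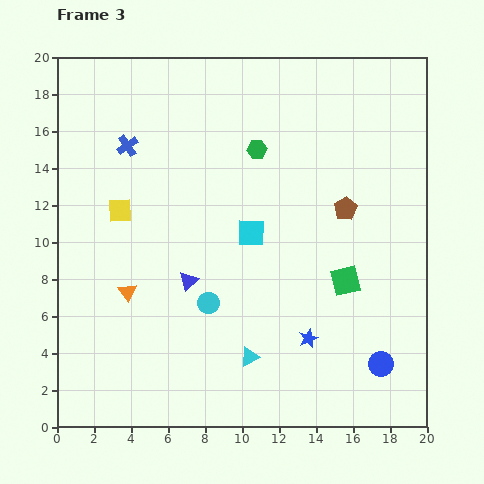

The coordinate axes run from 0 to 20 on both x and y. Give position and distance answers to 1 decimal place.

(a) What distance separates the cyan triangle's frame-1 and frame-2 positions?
5.8

The cyan triangle moved from (10.4, 1.9) to (16.1, 2.8), a distance of √(5.7² + 0.9²) ≈ 5.8.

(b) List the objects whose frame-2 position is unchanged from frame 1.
the blue triangle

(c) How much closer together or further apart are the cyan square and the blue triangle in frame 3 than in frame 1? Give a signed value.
-0.6

Distance in frame 1: 4.9. Distance in frame 3: 4.3.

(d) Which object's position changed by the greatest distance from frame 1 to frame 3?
the brown pentagon

(moved 13.8; next 12.9)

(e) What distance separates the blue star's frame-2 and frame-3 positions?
2.0

The blue star moved from (11.9, 5.9) to (13.6, 4.8), a distance of √(1.7² + 1.1²) ≈ 2.0.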